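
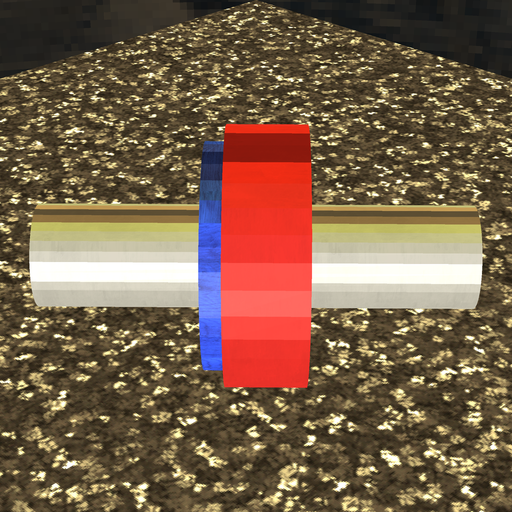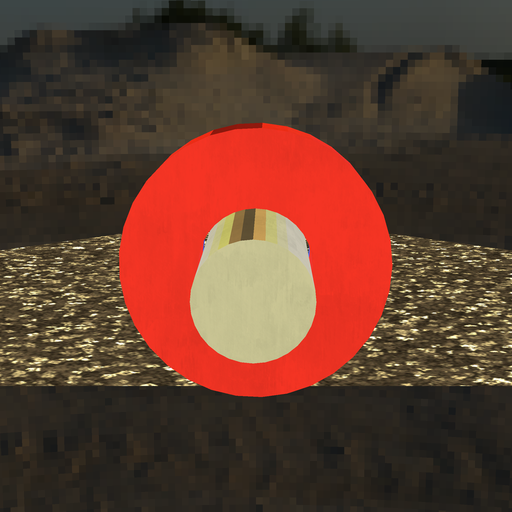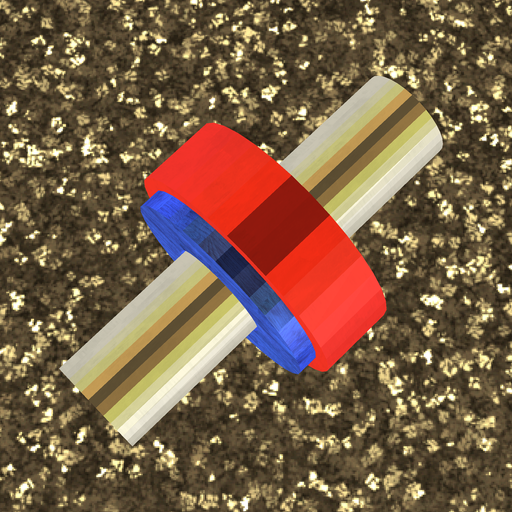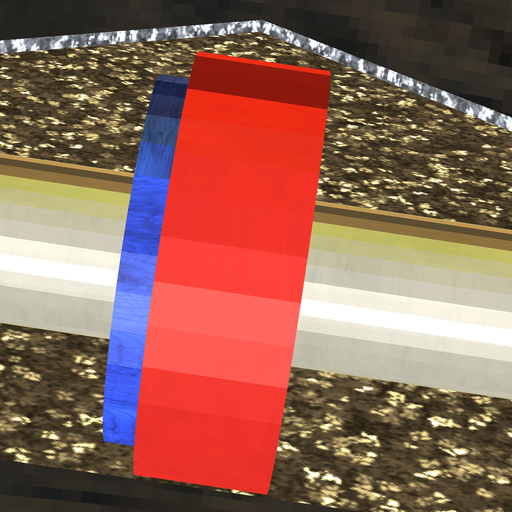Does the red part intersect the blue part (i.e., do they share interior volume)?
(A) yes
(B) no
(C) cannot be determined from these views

(A) yes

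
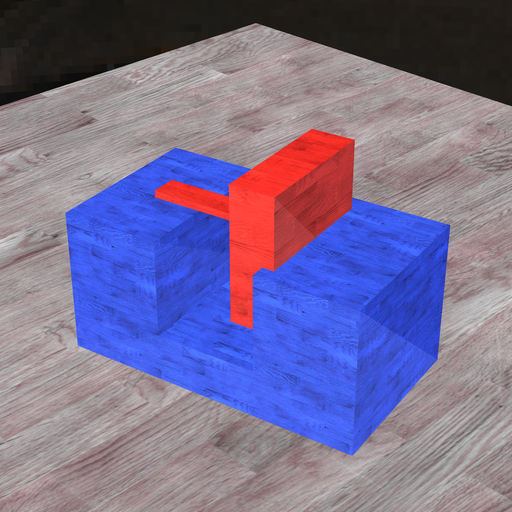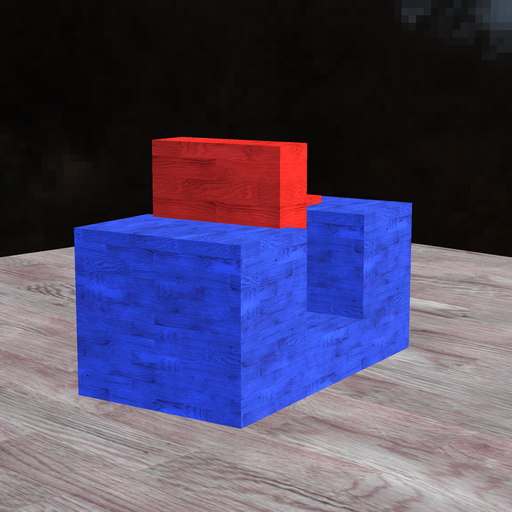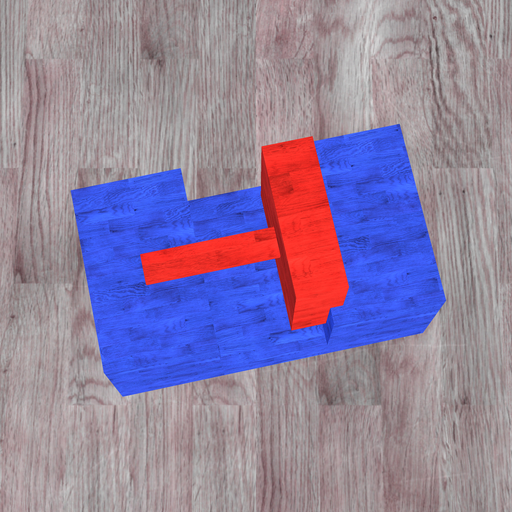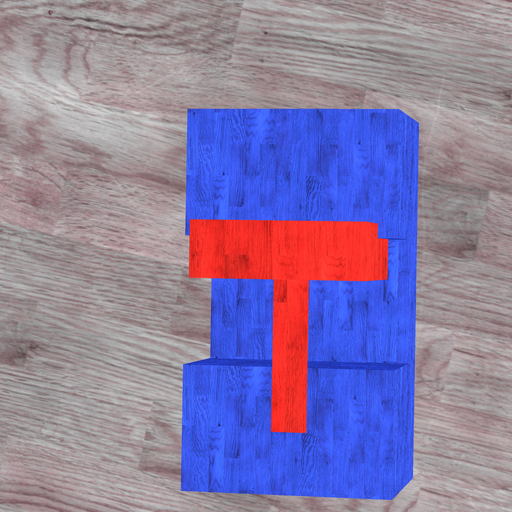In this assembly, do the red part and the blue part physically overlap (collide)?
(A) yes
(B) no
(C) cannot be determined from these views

(A) yes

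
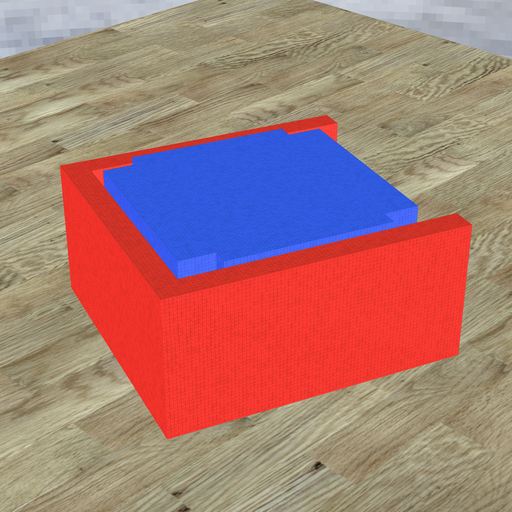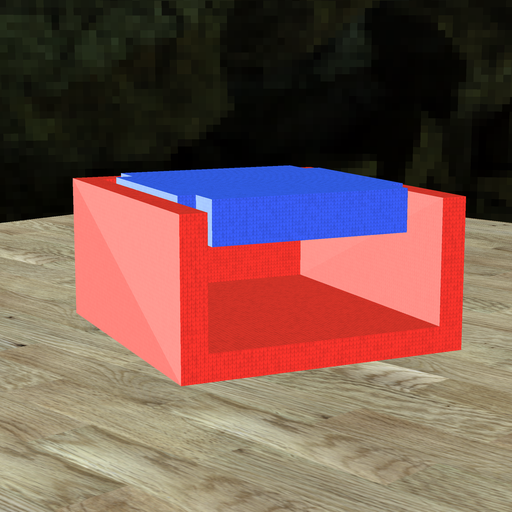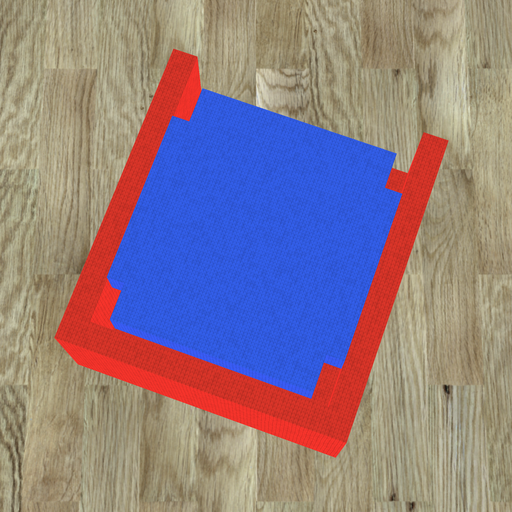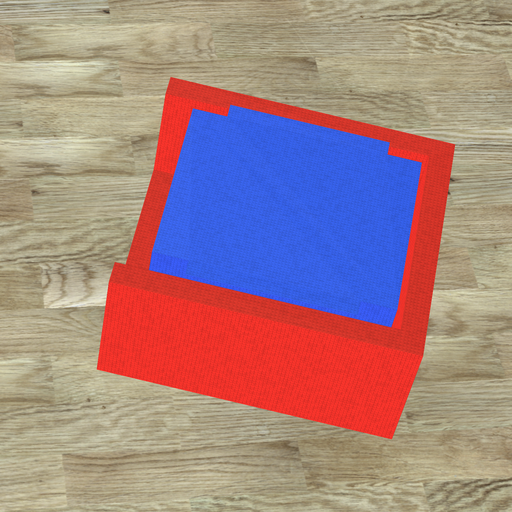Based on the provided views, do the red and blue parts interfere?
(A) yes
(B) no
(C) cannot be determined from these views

(B) no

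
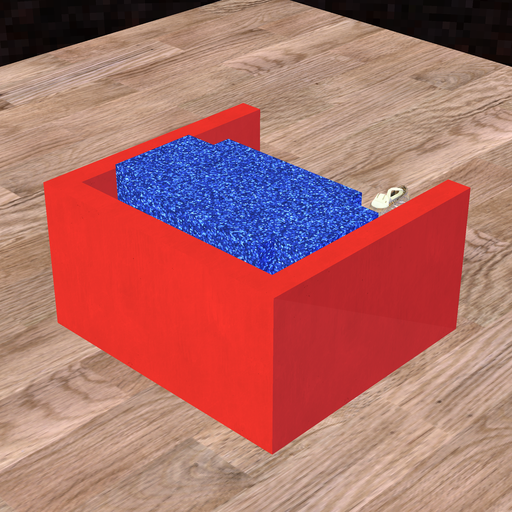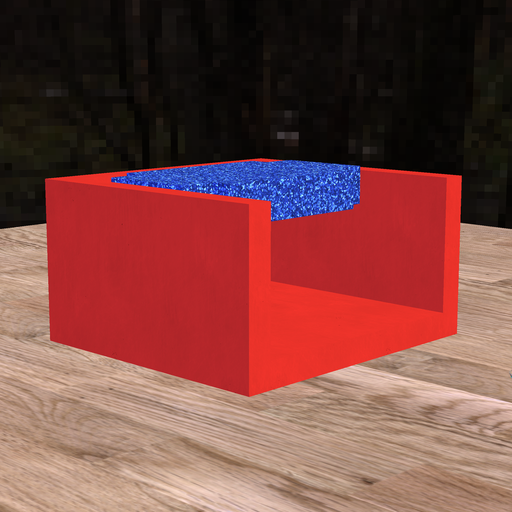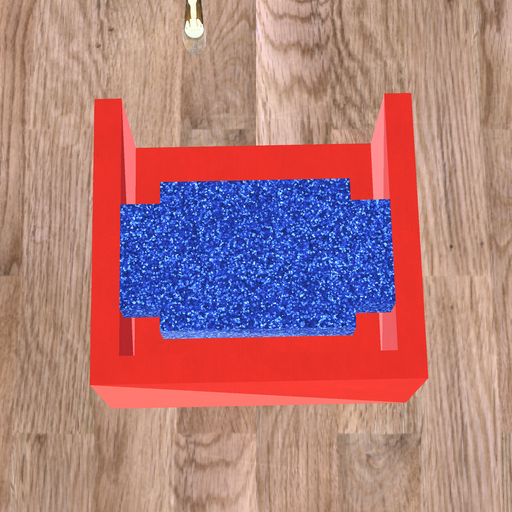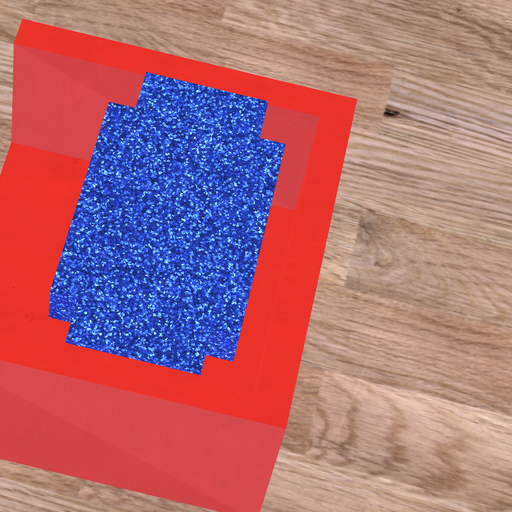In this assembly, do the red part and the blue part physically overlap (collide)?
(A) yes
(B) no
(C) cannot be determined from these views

(B) no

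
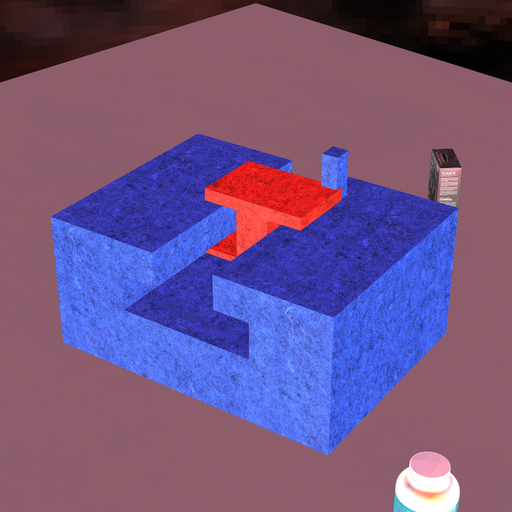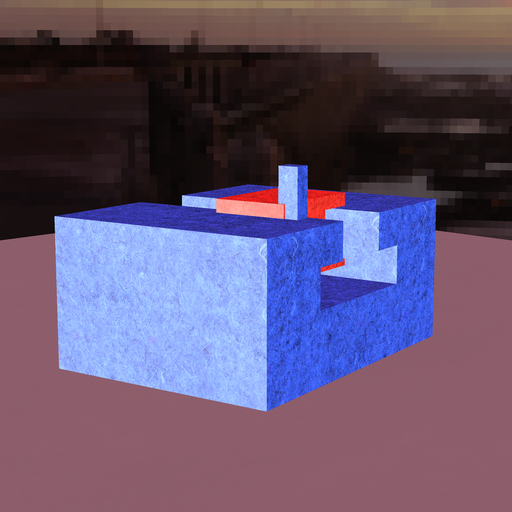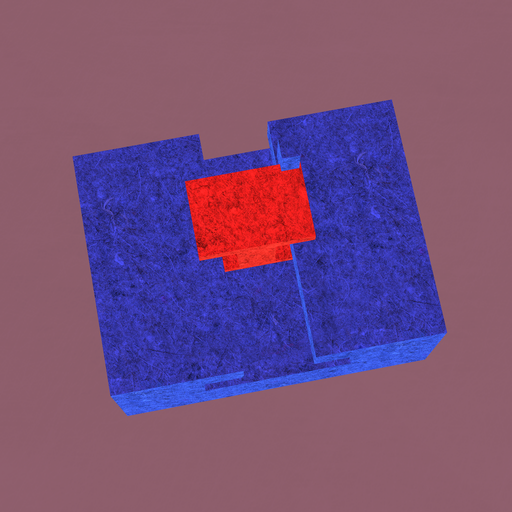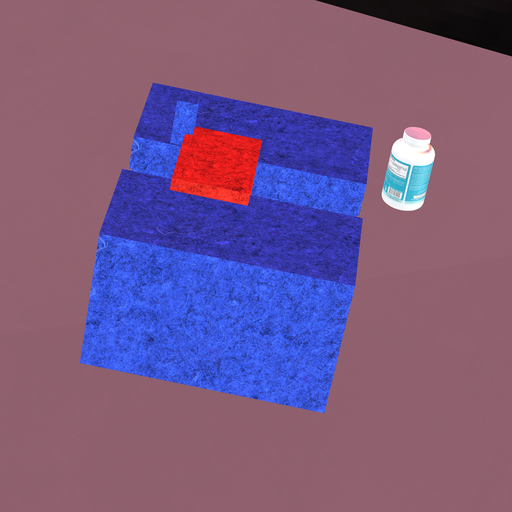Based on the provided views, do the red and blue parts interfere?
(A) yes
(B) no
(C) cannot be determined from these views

(A) yes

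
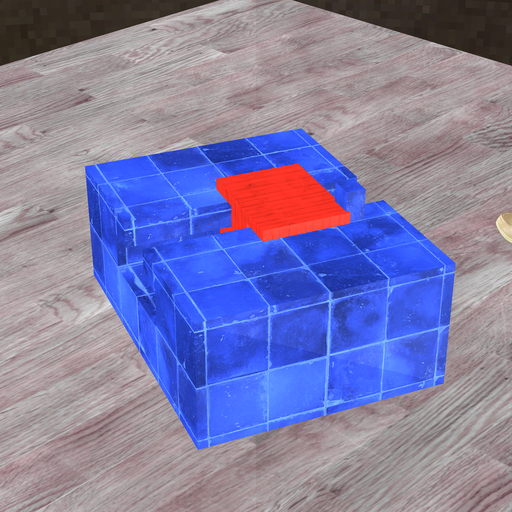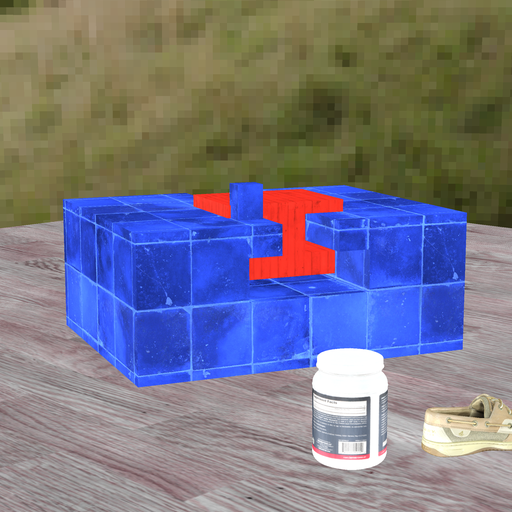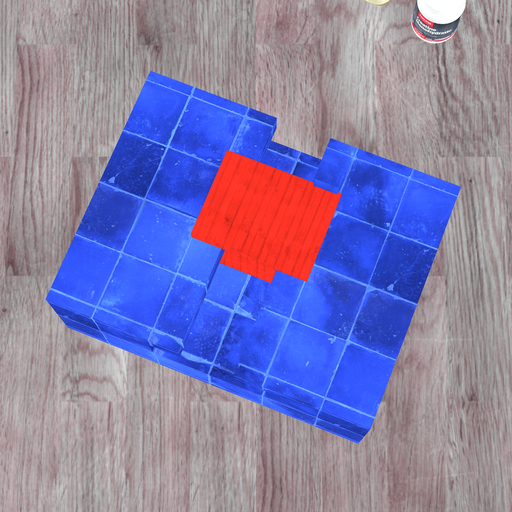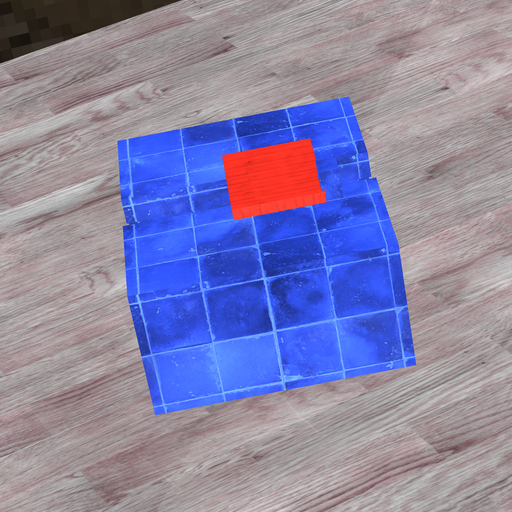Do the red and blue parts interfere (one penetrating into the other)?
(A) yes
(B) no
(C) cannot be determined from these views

(A) yes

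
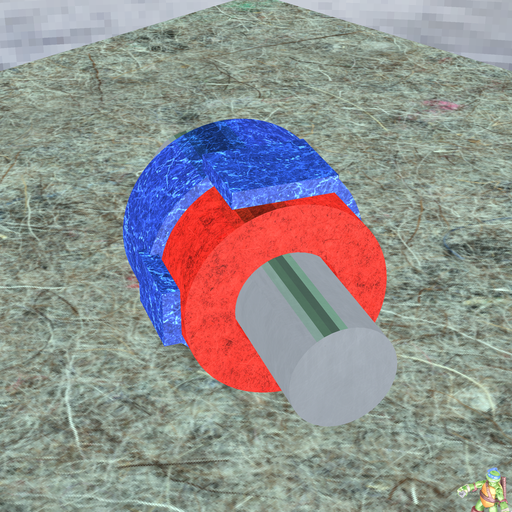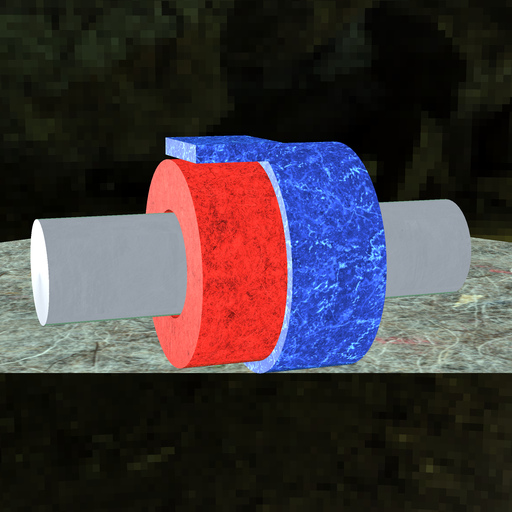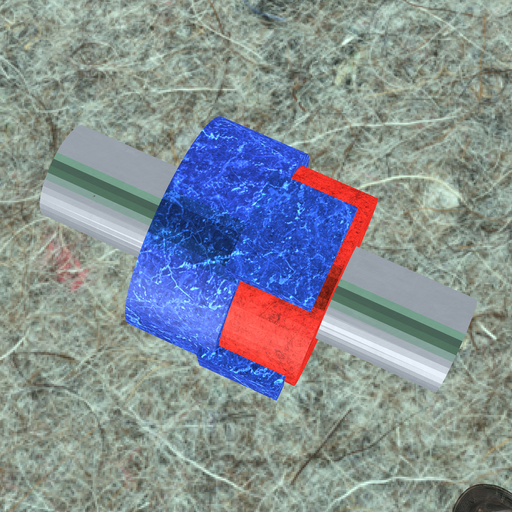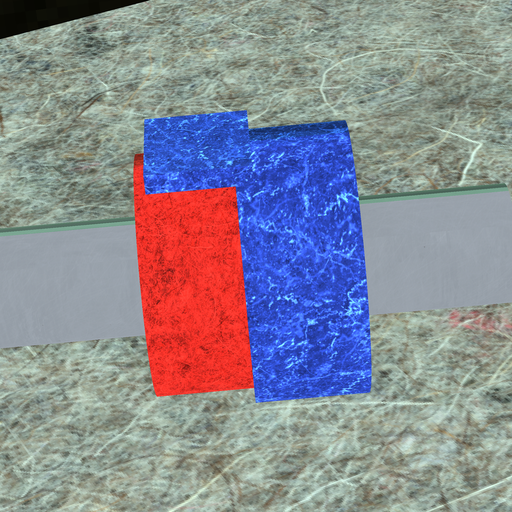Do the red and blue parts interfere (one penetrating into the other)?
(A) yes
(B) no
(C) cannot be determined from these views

(A) yes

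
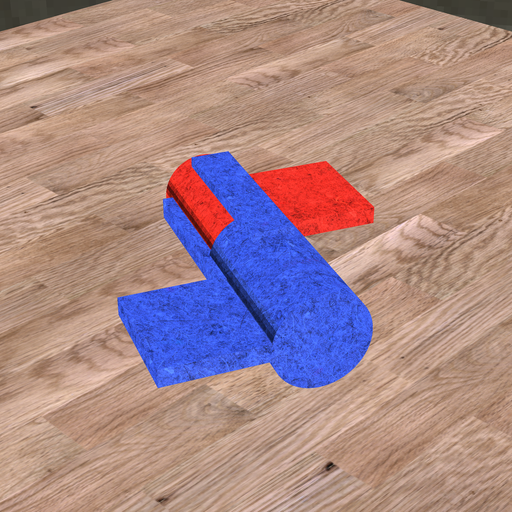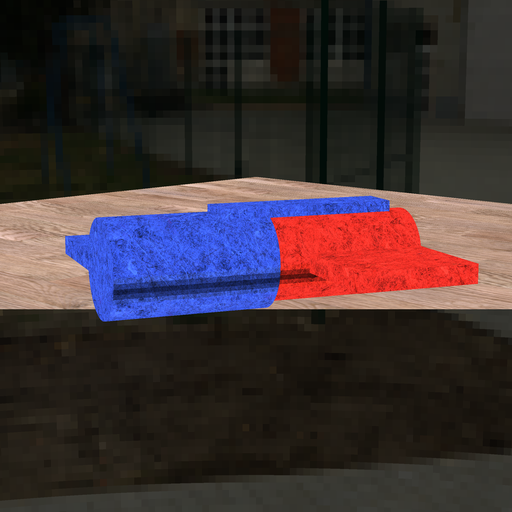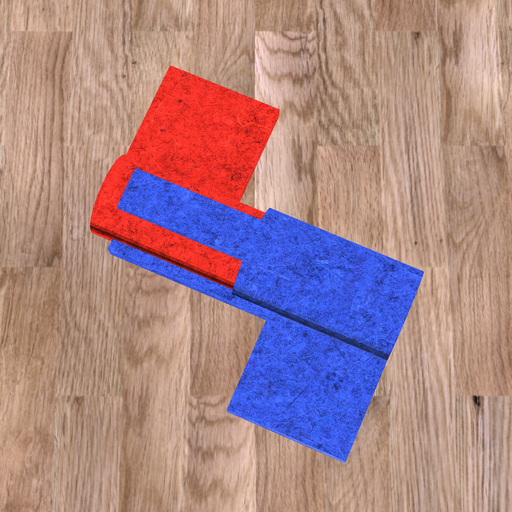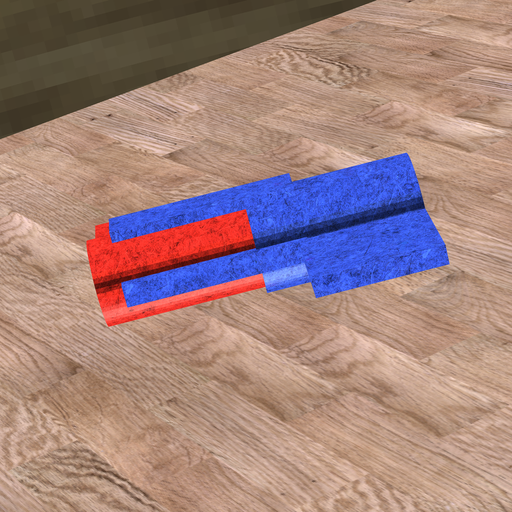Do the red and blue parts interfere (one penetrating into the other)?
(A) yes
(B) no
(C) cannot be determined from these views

(A) yes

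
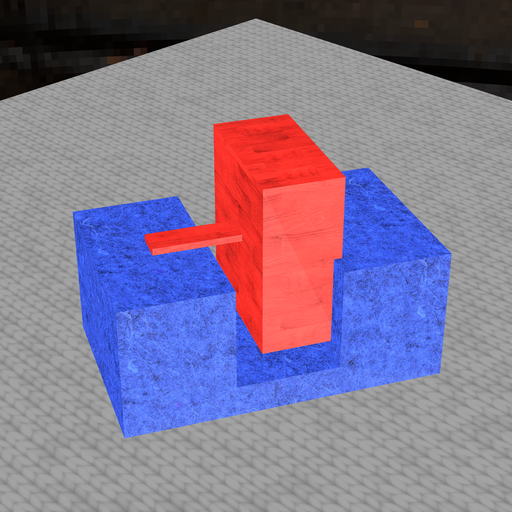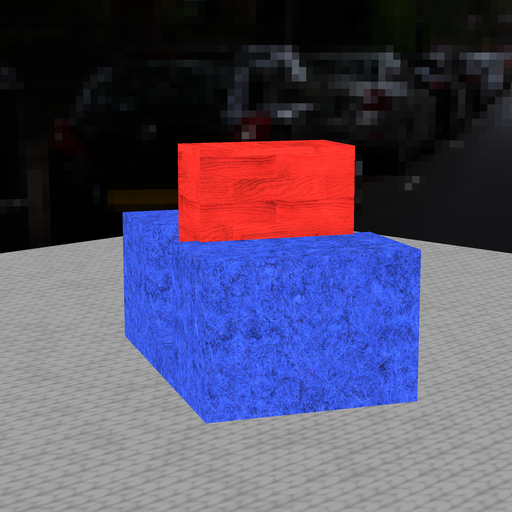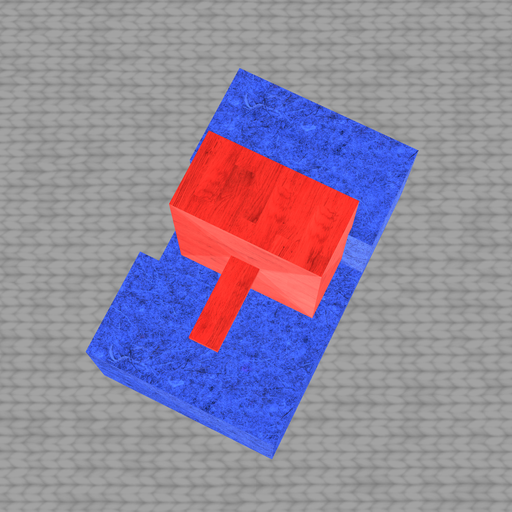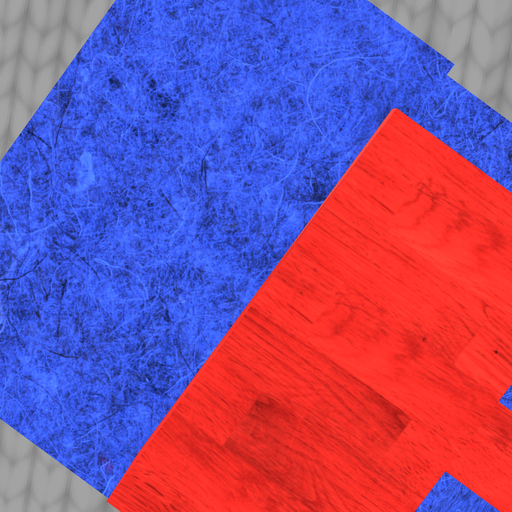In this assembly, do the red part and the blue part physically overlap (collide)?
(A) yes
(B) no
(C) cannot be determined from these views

(A) yes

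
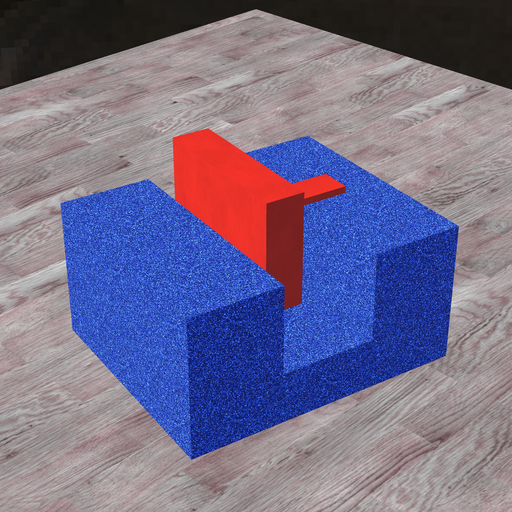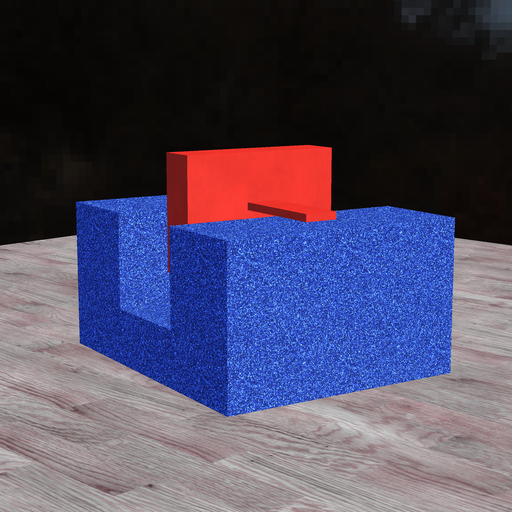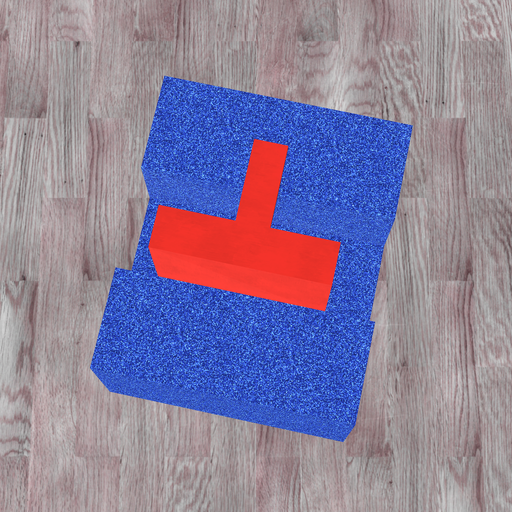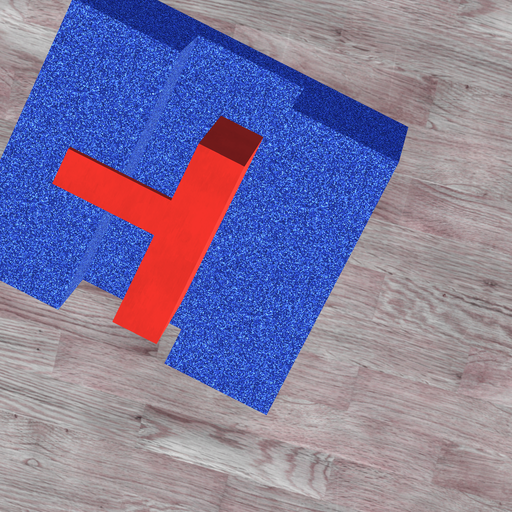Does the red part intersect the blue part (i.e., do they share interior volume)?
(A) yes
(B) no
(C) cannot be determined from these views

(B) no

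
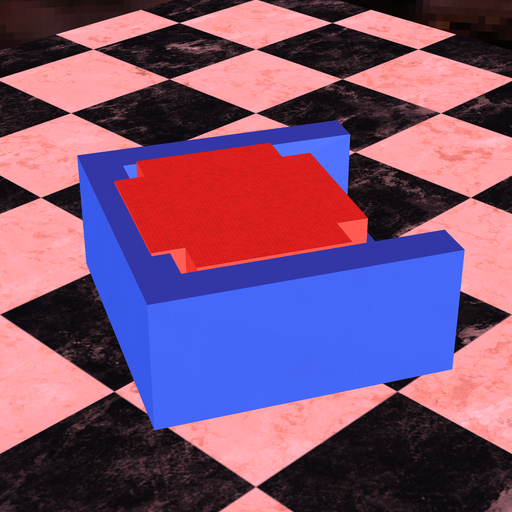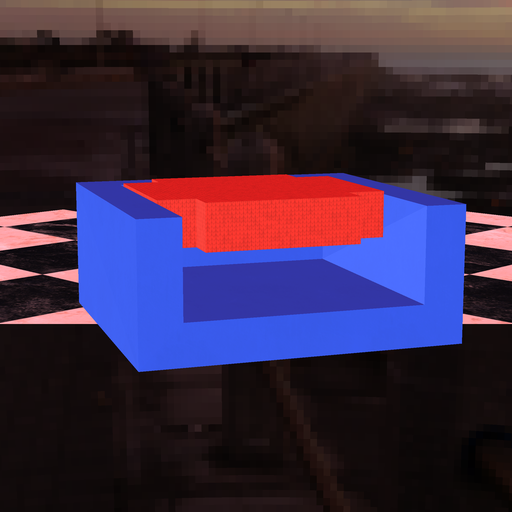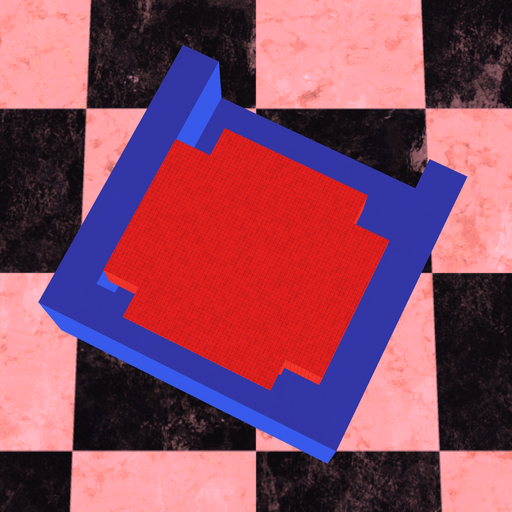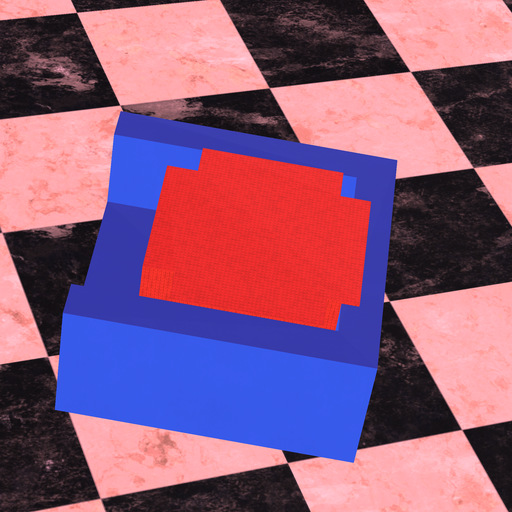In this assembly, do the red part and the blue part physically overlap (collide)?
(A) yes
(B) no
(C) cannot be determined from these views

(A) yes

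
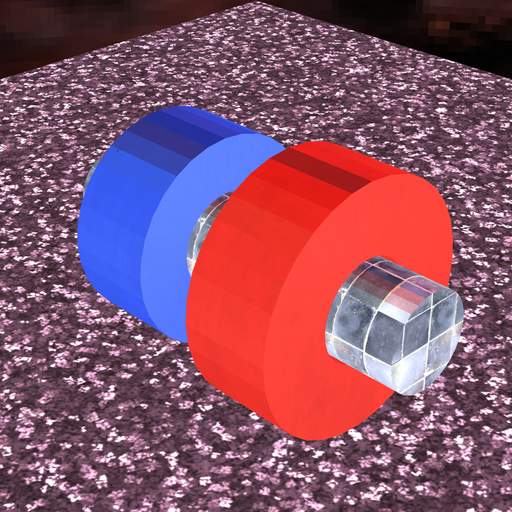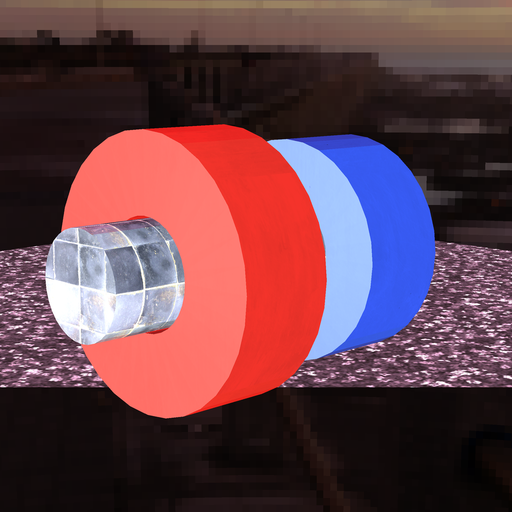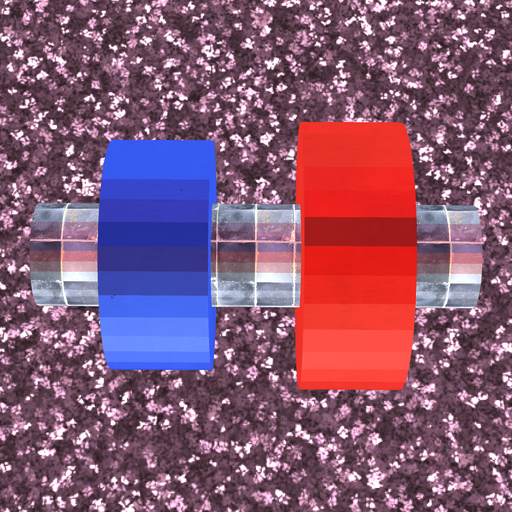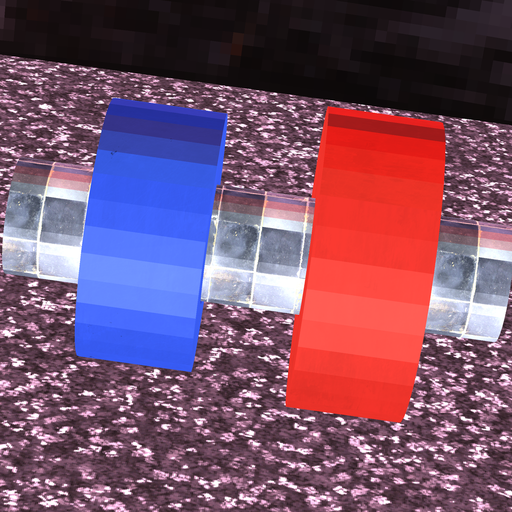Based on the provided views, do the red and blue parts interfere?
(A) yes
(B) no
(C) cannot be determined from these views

(B) no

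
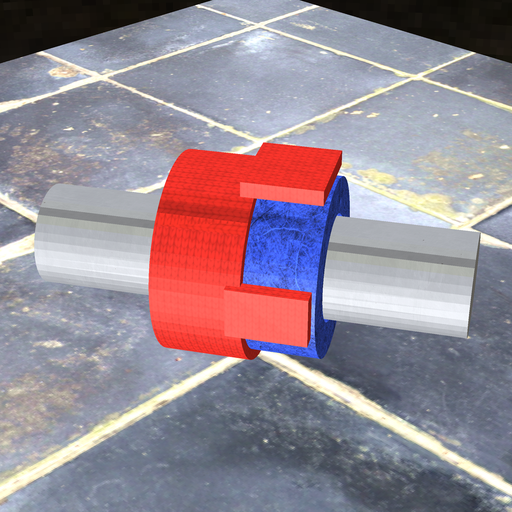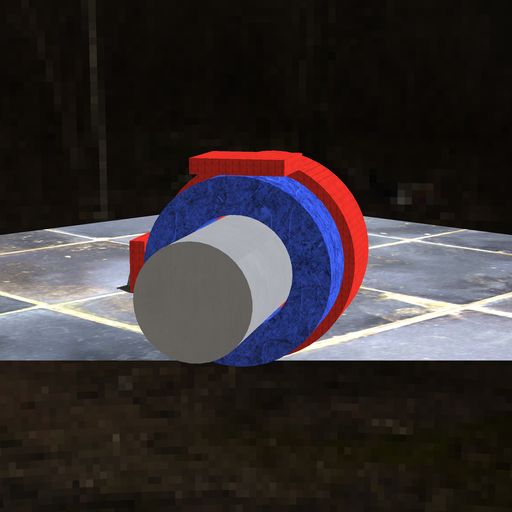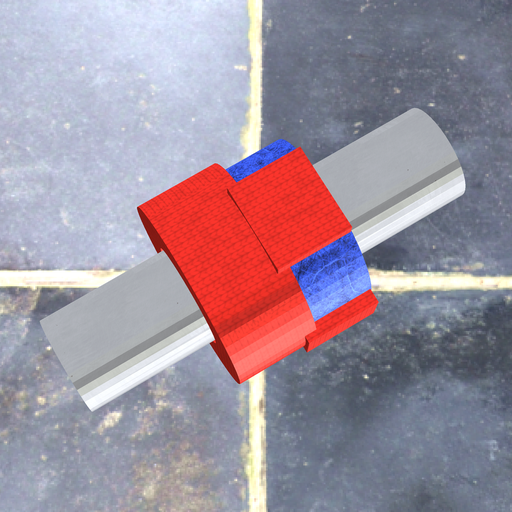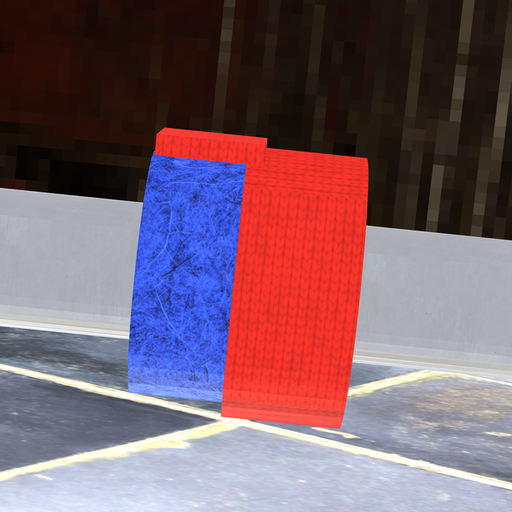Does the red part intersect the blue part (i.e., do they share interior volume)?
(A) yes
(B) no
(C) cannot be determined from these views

(A) yes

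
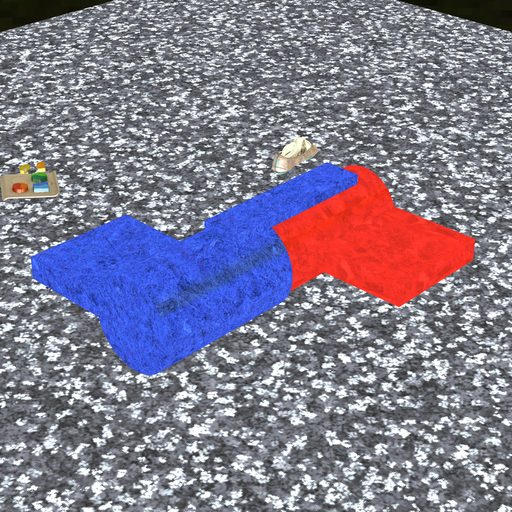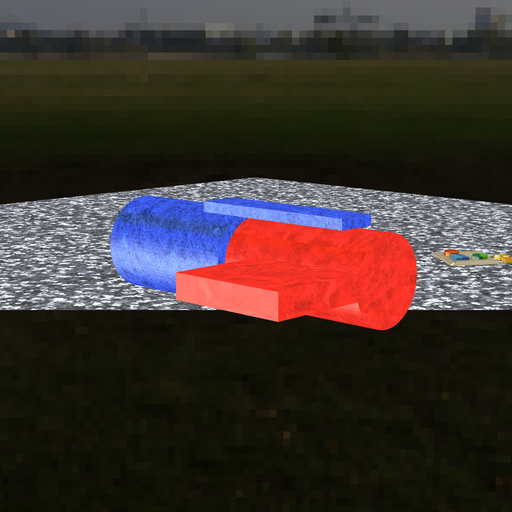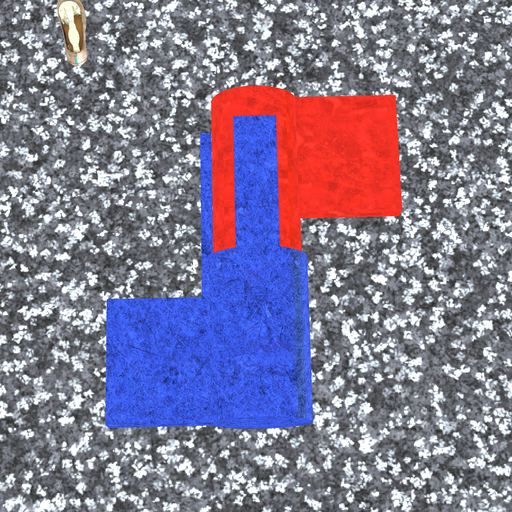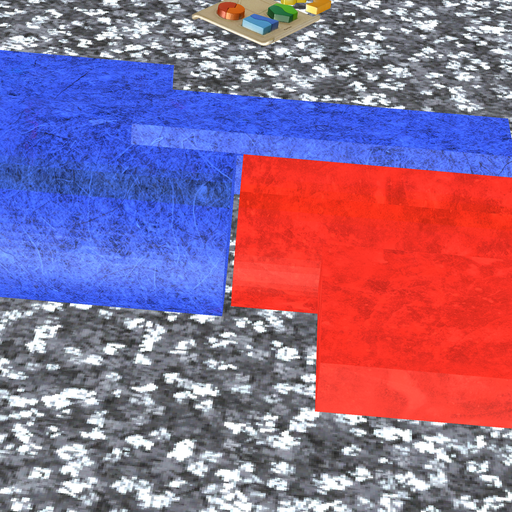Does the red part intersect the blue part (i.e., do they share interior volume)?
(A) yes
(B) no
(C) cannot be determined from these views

(B) no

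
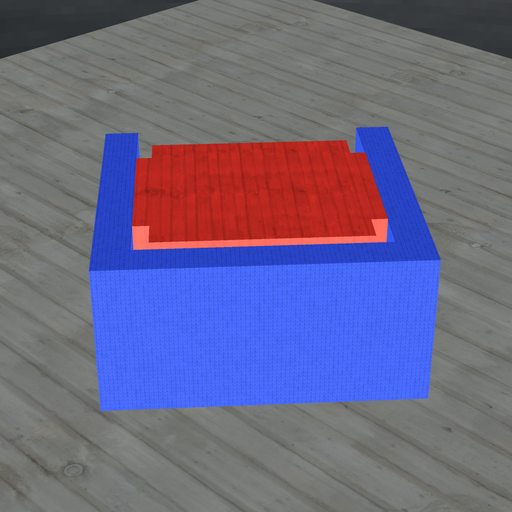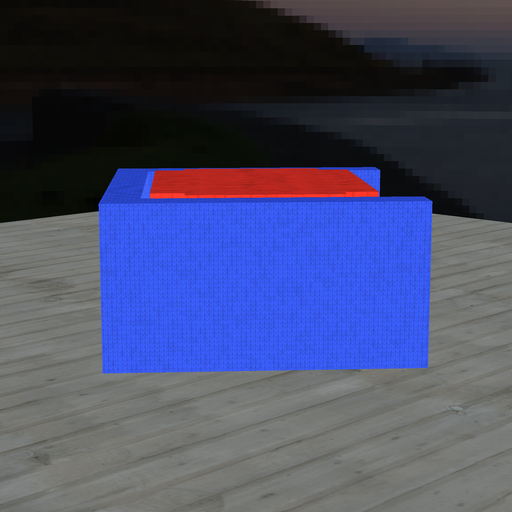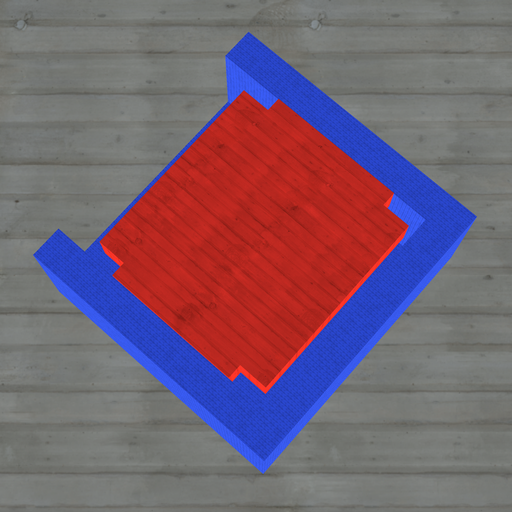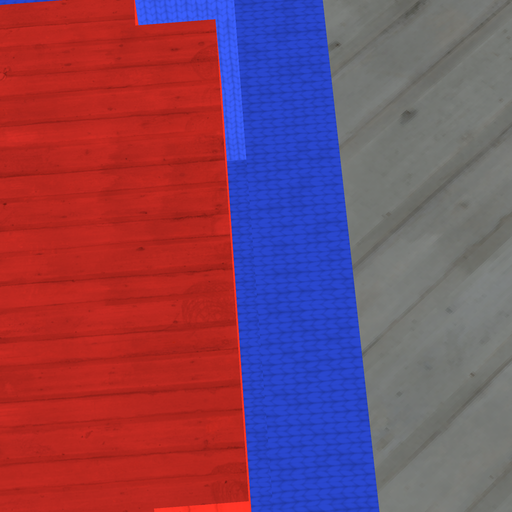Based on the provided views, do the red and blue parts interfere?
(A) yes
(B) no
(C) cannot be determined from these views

(B) no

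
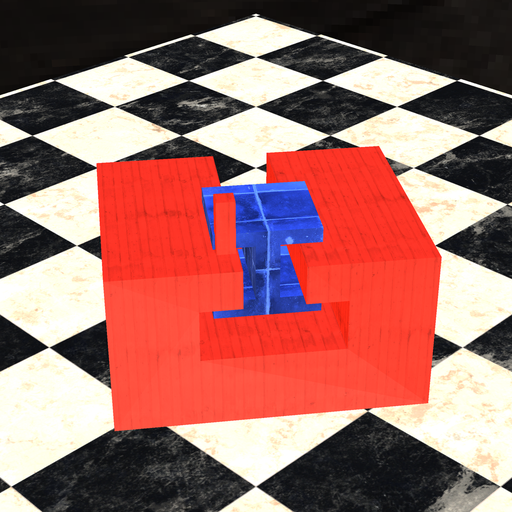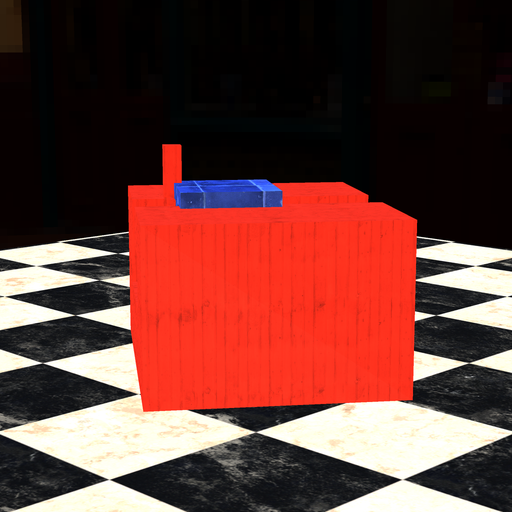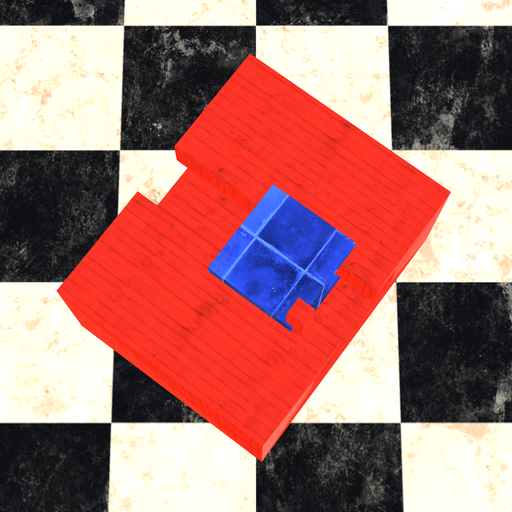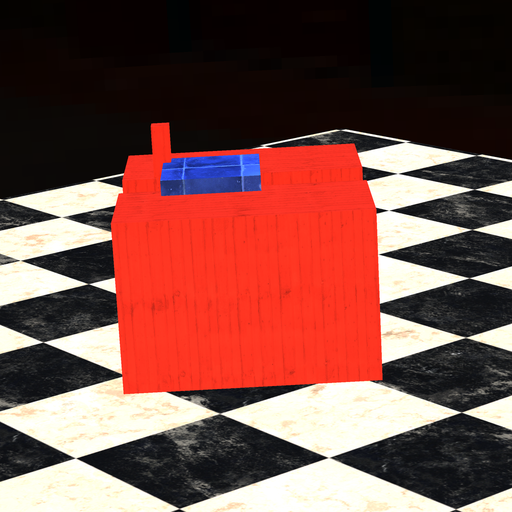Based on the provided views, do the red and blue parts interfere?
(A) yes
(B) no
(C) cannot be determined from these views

(A) yes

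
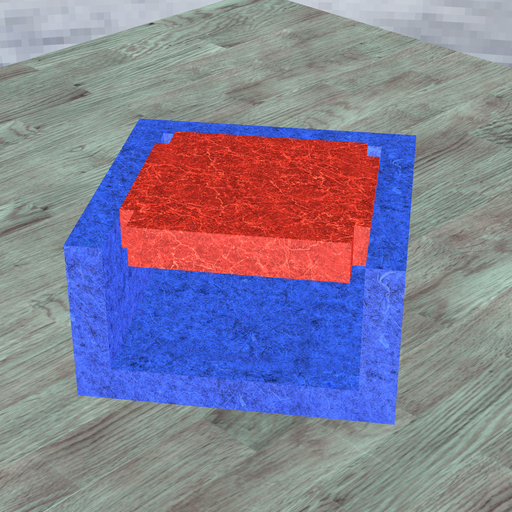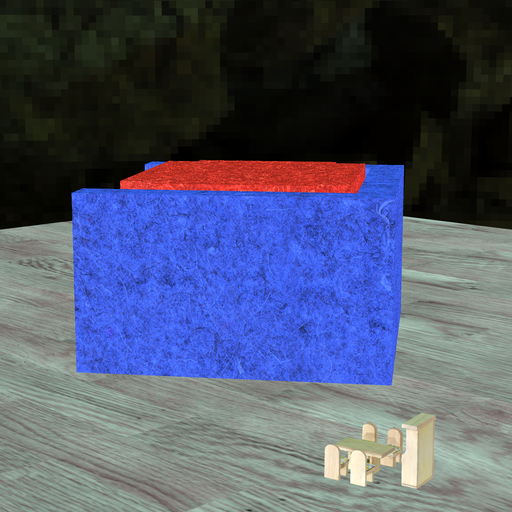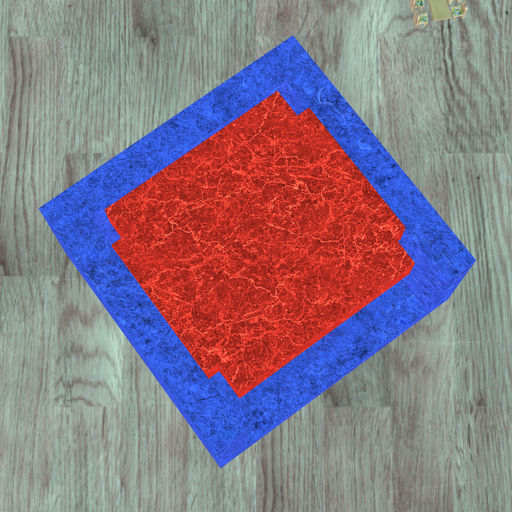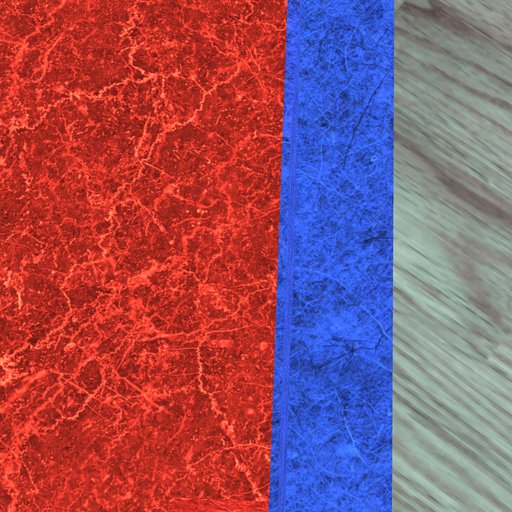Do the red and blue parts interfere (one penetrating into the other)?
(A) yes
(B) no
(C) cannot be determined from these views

(B) no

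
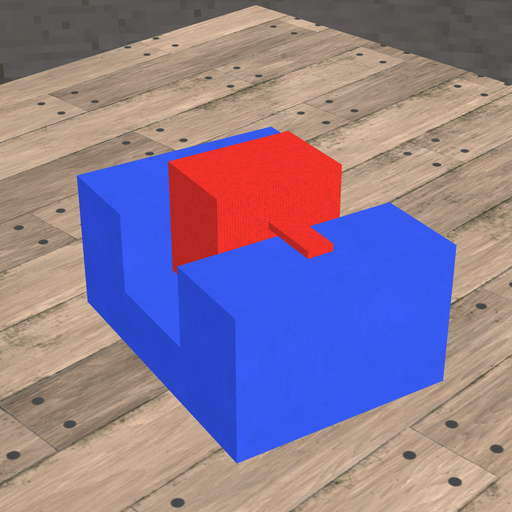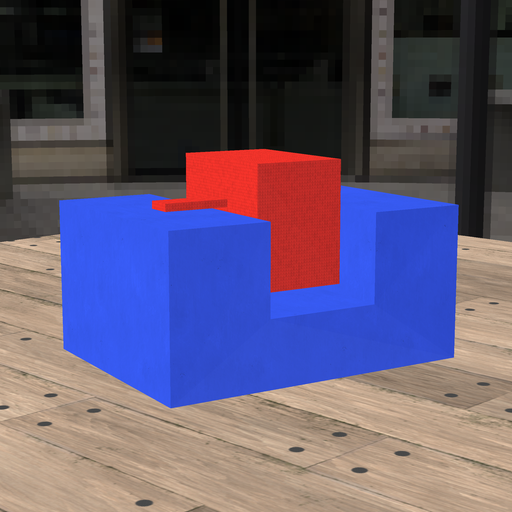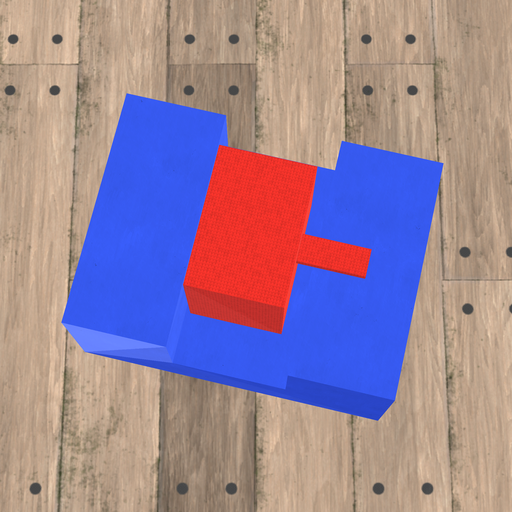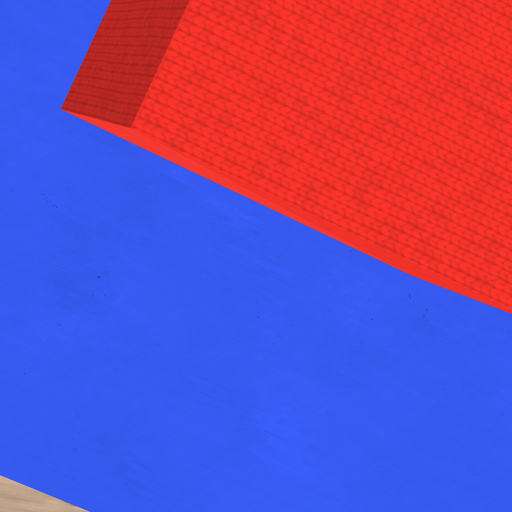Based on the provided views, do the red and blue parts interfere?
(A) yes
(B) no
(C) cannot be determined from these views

(B) no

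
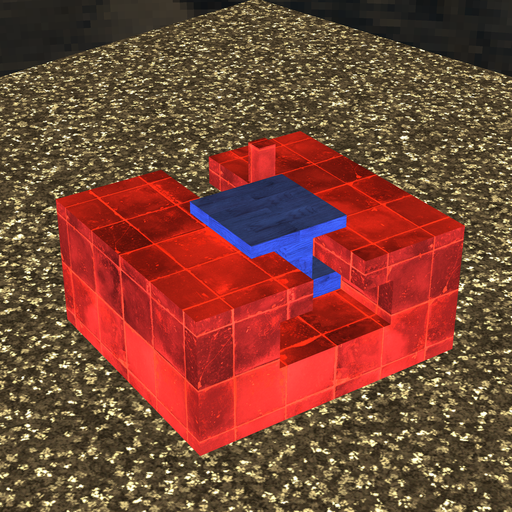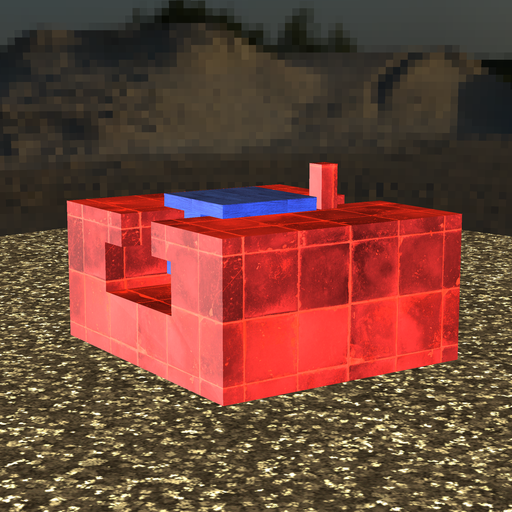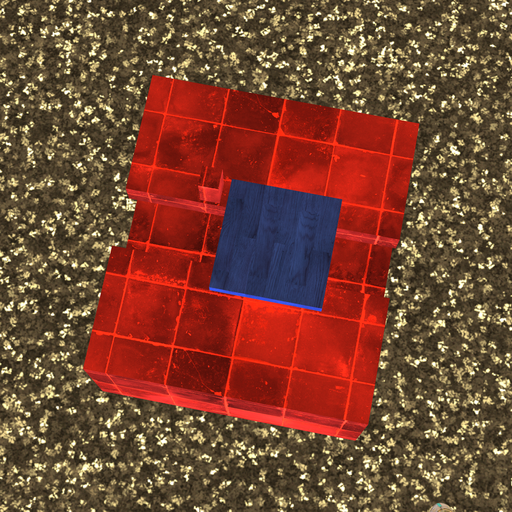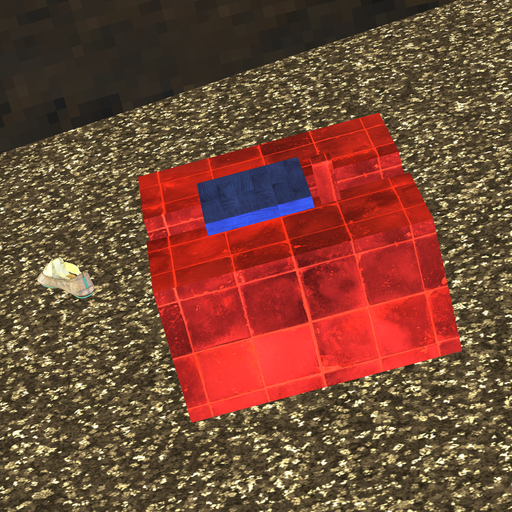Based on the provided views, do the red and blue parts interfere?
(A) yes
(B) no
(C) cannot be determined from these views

(B) no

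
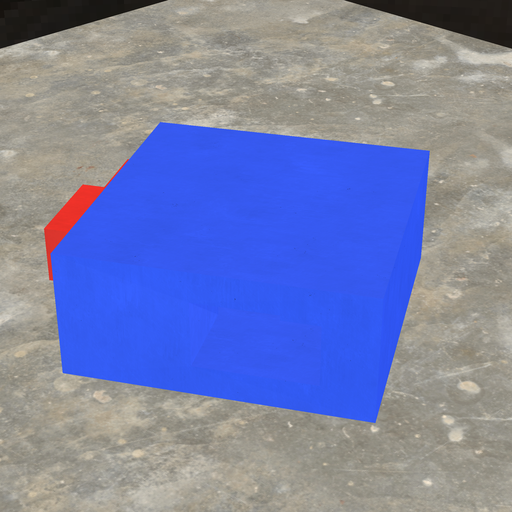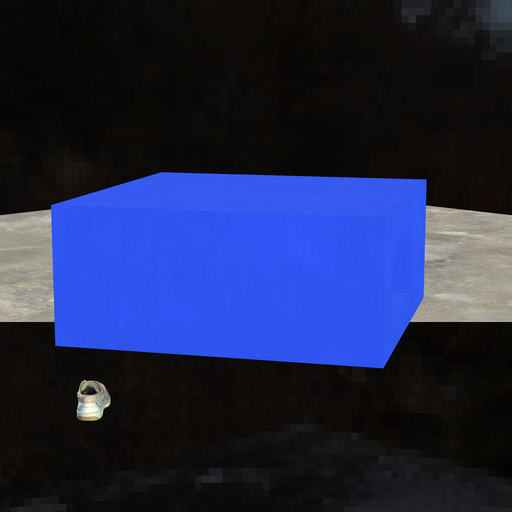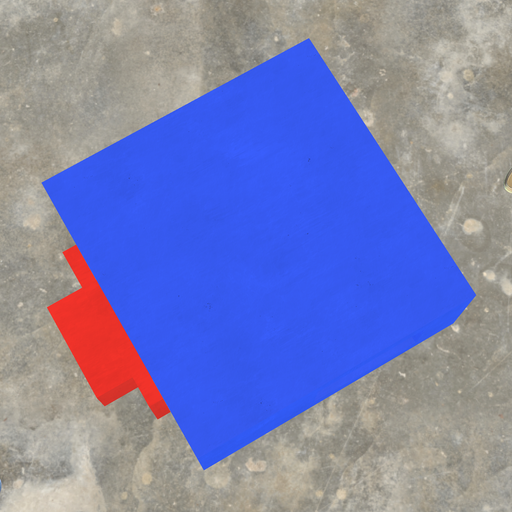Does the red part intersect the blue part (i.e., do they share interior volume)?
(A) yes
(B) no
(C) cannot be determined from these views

(C) cannot be determined from these views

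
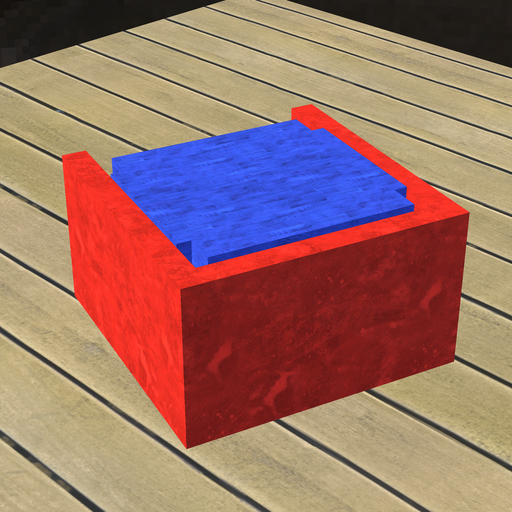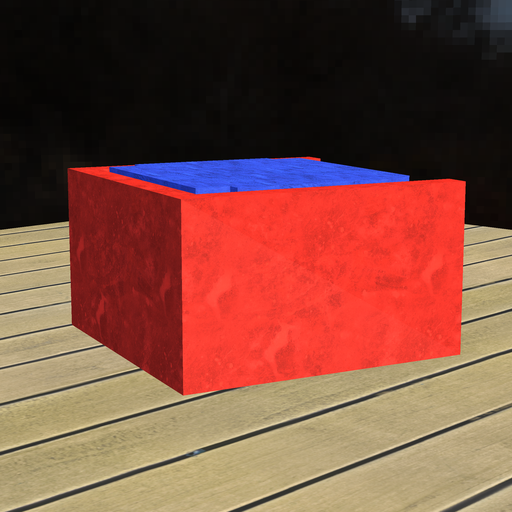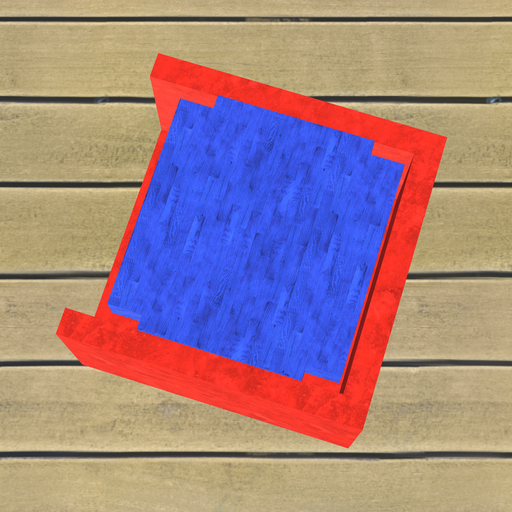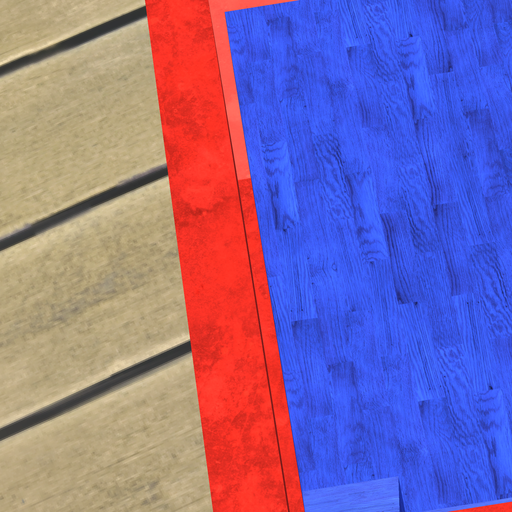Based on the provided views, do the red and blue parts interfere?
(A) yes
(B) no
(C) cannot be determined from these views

(B) no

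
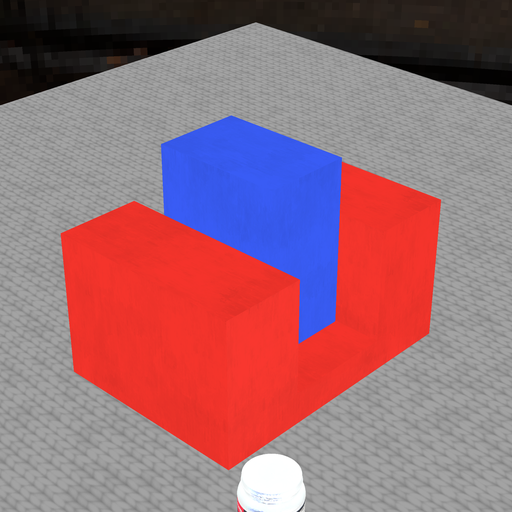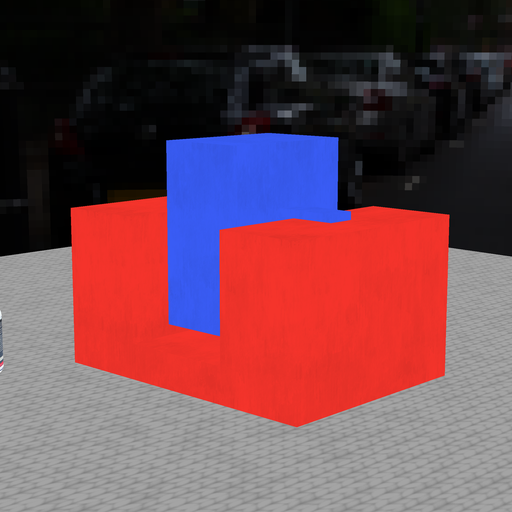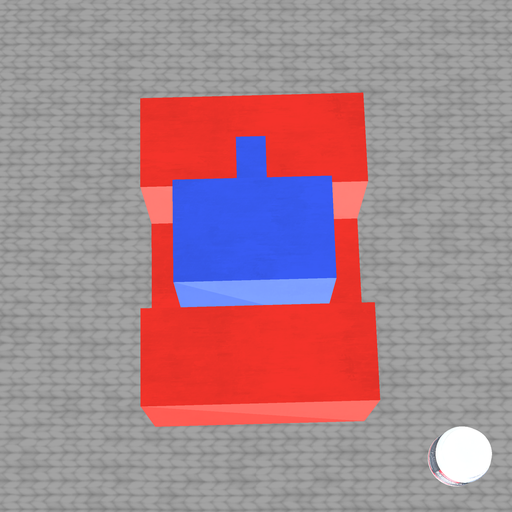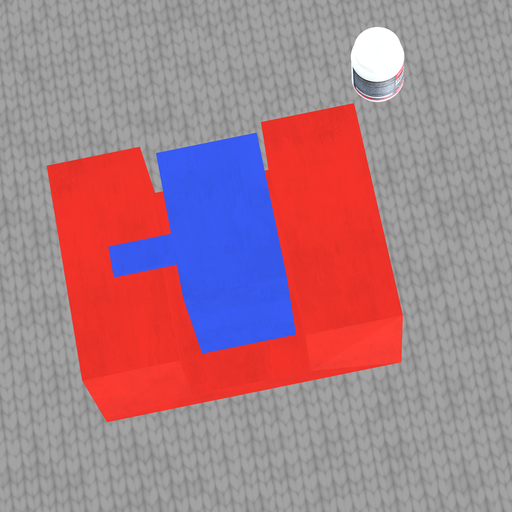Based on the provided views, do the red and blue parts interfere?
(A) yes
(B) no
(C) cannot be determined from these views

(B) no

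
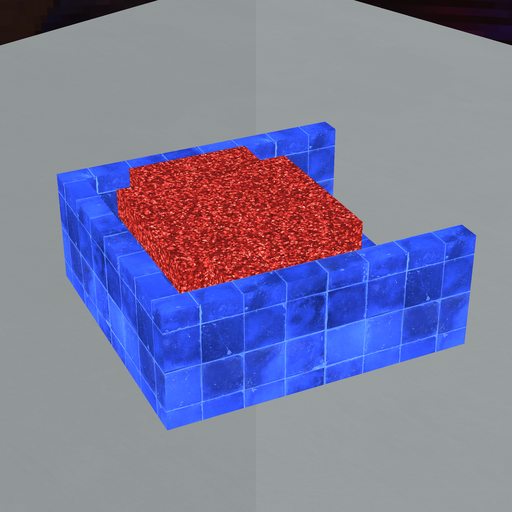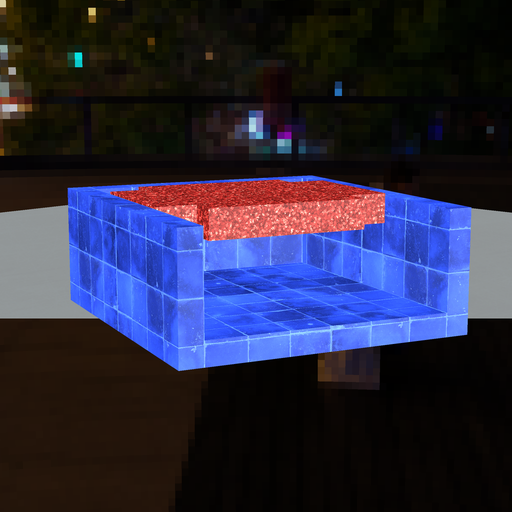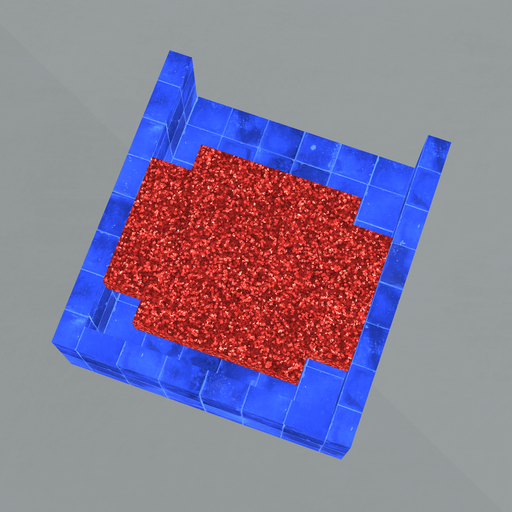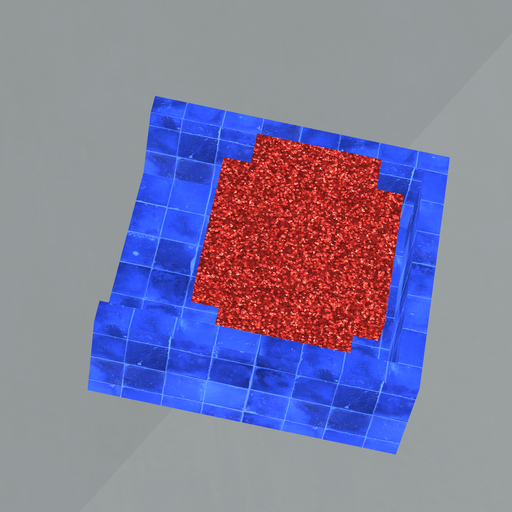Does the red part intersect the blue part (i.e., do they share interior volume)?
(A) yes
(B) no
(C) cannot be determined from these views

(B) no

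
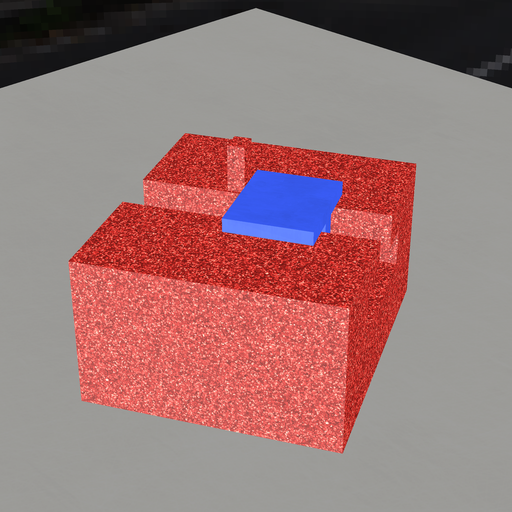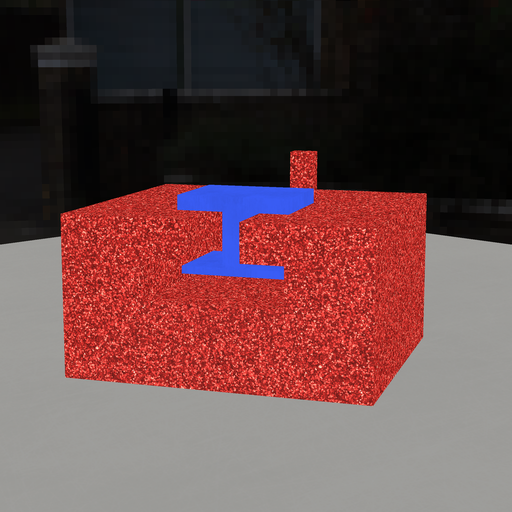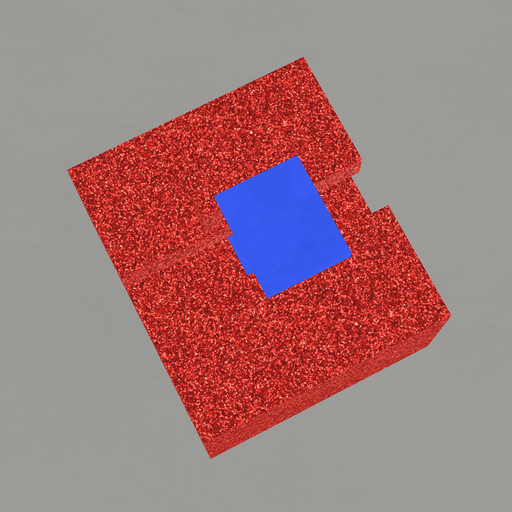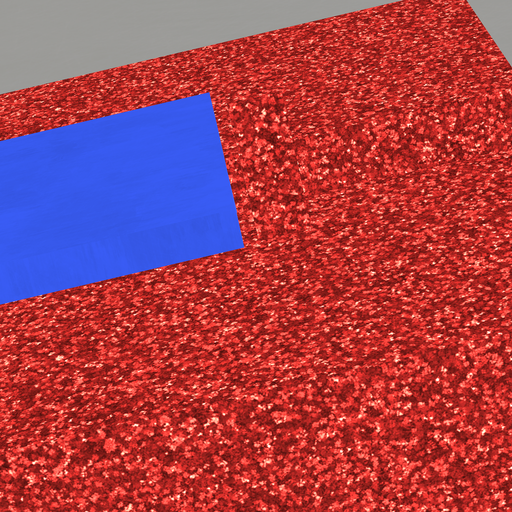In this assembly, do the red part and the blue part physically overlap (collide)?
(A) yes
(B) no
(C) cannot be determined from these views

(B) no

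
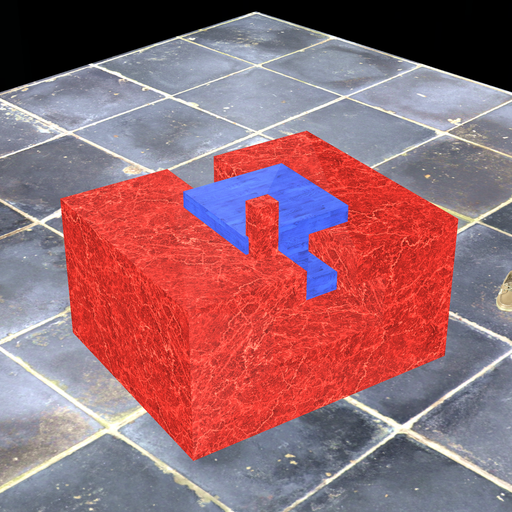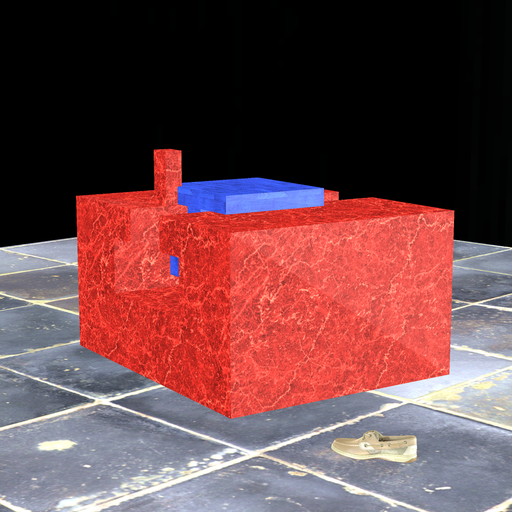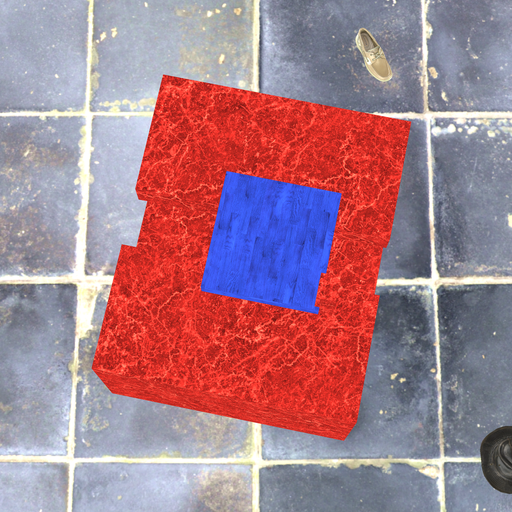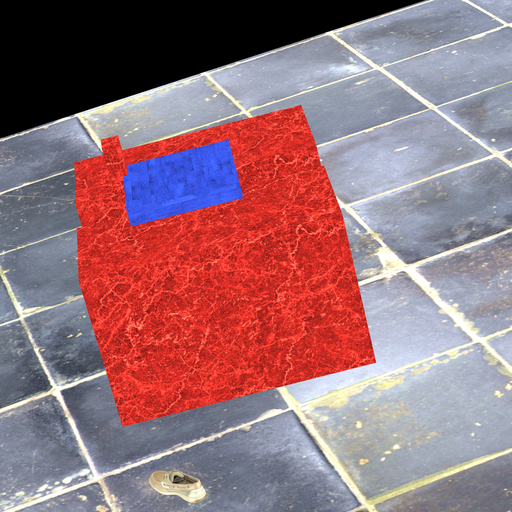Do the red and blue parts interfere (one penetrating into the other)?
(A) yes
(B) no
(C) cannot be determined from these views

(A) yes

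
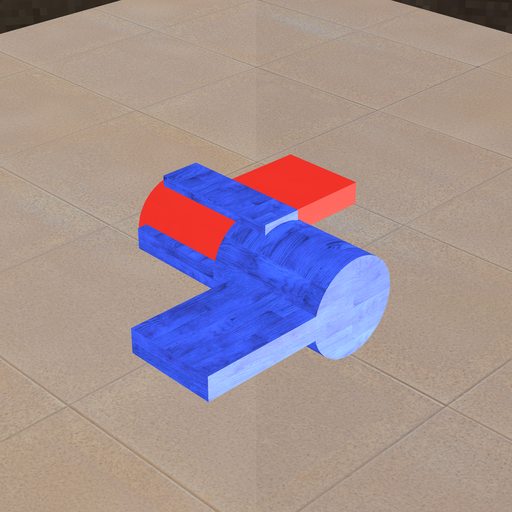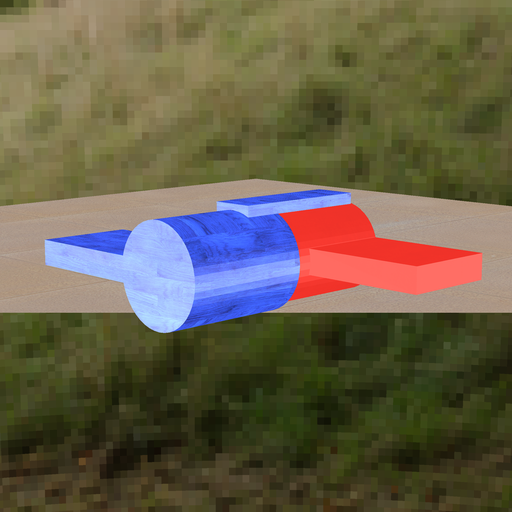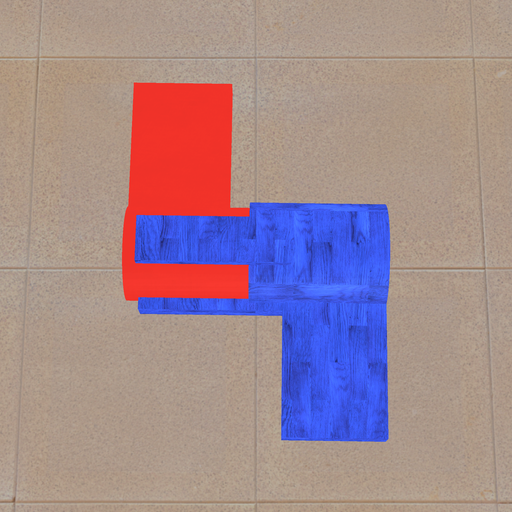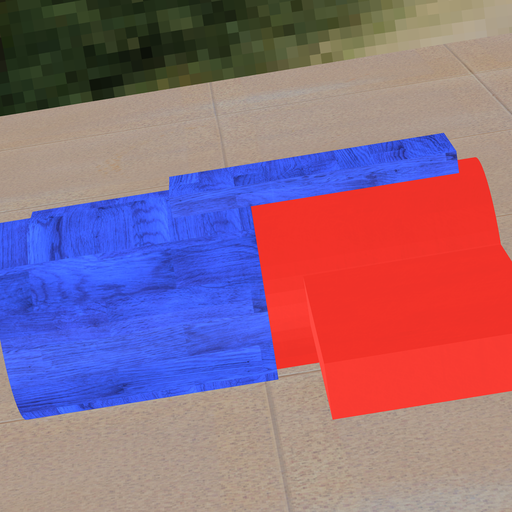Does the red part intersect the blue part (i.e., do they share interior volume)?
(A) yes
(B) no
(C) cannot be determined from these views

(A) yes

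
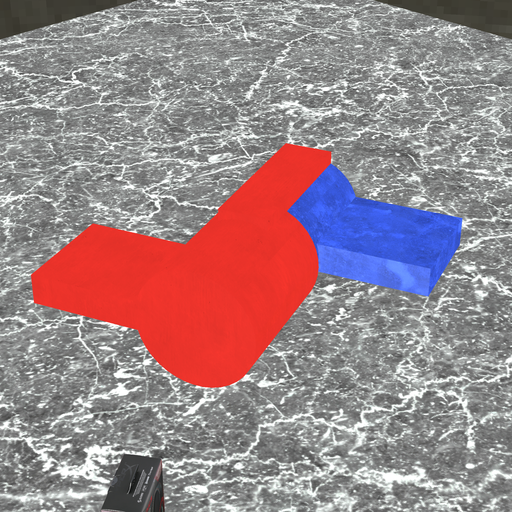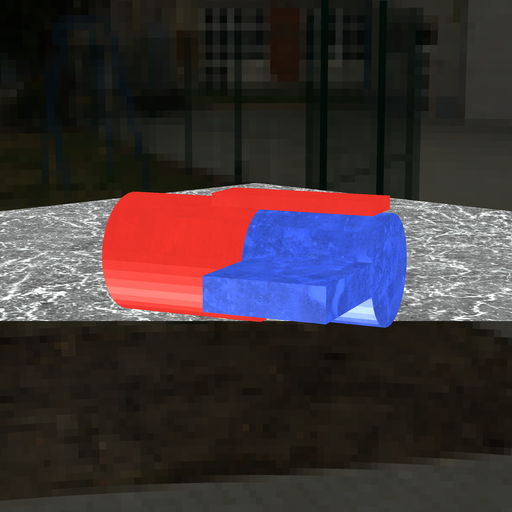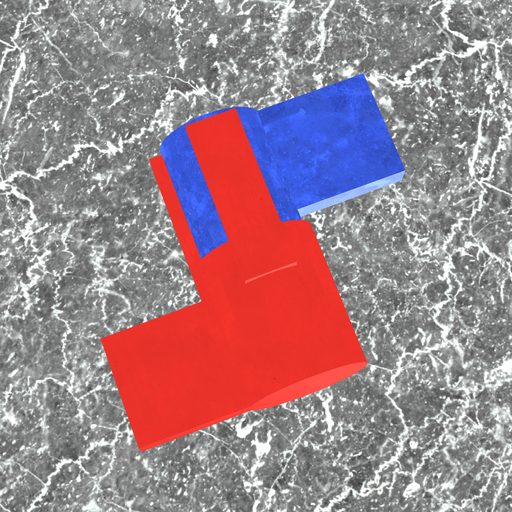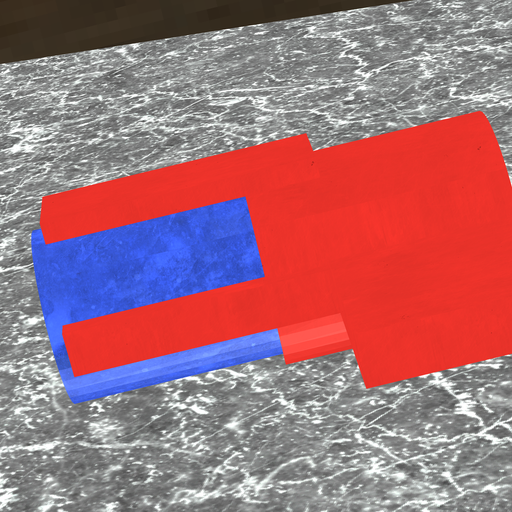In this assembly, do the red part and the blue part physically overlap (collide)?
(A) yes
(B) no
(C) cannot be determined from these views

(A) yes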